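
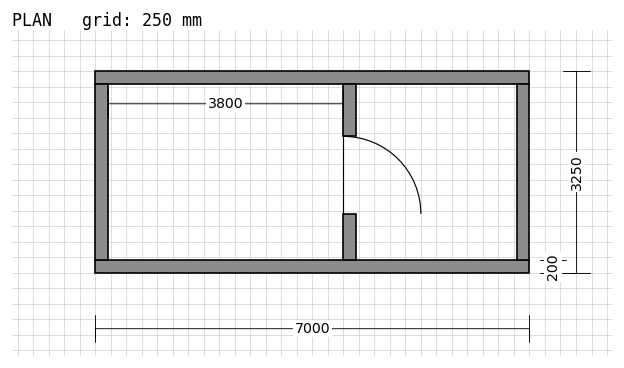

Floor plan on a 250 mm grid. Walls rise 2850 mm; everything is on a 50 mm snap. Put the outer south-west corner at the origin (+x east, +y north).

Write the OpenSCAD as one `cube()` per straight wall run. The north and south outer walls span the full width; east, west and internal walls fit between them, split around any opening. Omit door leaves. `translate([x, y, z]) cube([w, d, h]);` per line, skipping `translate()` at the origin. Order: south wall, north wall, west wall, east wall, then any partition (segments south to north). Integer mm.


cube([7000, 200, 2850]);
translate([0, 3050, 0]) cube([7000, 200, 2850]);
translate([0, 200, 0]) cube([200, 2850, 2850]);
translate([6800, 200, 0]) cube([200, 2850, 2850]);
translate([4000, 200, 0]) cube([200, 750, 2850]);
translate([4000, 2200, 0]) cube([200, 850, 2850]);


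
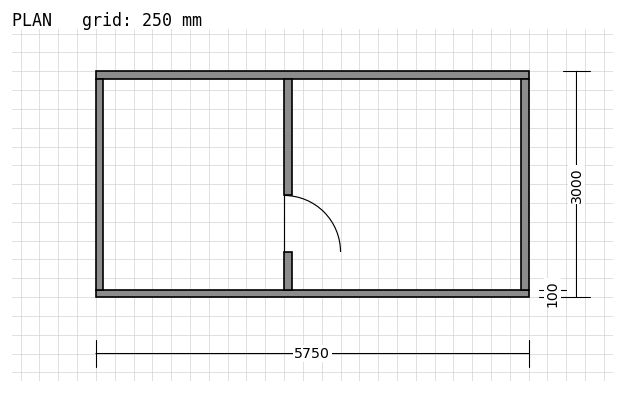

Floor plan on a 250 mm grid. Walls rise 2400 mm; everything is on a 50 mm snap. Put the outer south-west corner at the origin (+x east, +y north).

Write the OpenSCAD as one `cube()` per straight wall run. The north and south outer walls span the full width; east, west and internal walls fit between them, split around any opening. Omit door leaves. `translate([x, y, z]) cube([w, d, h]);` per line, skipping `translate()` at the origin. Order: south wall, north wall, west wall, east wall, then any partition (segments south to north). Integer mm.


cube([5750, 100, 2400]);
translate([0, 2900, 0]) cube([5750, 100, 2400]);
translate([0, 100, 0]) cube([100, 2800, 2400]);
translate([5650, 100, 0]) cube([100, 2800, 2400]);
translate([2500, 100, 0]) cube([100, 500, 2400]);
translate([2500, 1350, 0]) cube([100, 1550, 2400]);


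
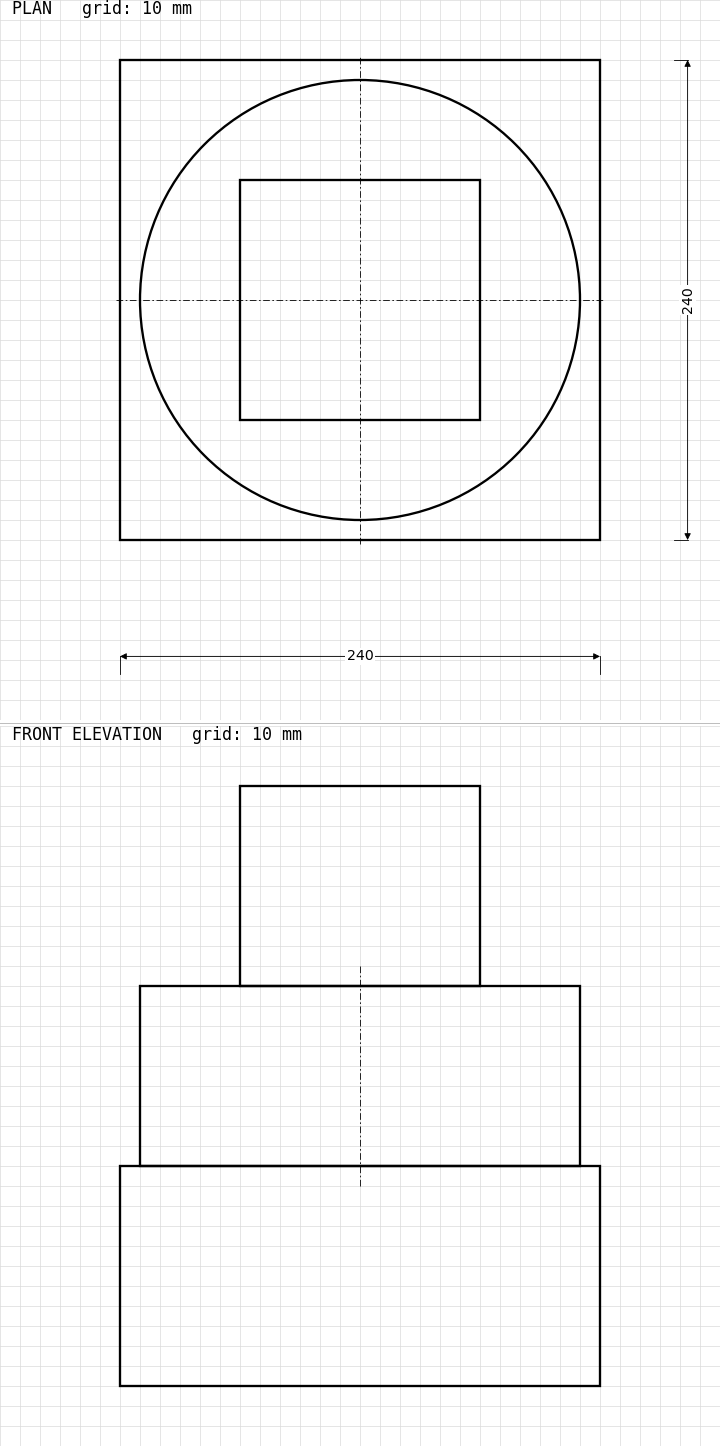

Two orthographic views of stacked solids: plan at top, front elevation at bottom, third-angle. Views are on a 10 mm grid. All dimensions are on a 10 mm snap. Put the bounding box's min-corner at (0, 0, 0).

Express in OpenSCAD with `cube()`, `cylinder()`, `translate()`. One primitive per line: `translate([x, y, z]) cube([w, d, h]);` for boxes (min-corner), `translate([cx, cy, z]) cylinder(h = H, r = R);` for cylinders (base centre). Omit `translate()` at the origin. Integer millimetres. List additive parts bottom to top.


cube([240, 240, 110]);
translate([120, 120, 110]) cylinder(h = 90, r = 110);
translate([60, 60, 200]) cube([120, 120, 100]);


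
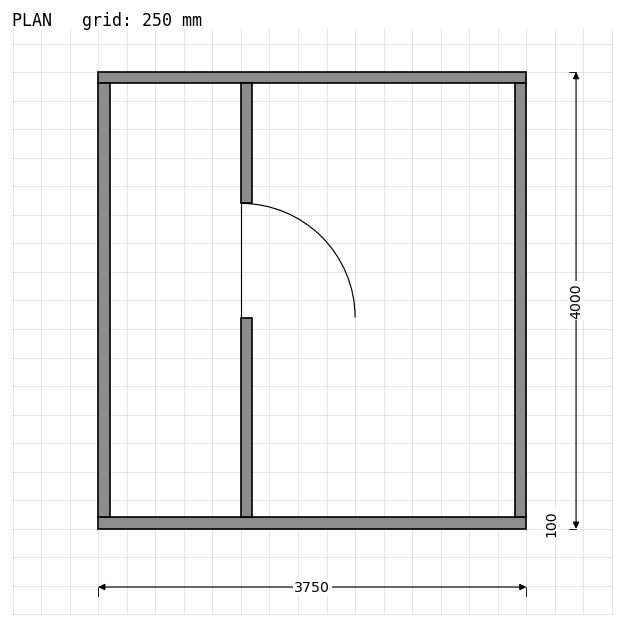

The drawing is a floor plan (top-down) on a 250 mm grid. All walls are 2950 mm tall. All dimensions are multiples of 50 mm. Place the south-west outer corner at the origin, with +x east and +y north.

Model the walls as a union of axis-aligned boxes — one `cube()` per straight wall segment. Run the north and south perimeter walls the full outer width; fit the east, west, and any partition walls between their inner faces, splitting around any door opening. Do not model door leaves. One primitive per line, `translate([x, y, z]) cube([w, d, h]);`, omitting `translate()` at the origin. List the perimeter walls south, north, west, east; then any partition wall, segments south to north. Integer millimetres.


cube([3750, 100, 2950]);
translate([0, 3900, 0]) cube([3750, 100, 2950]);
translate([0, 100, 0]) cube([100, 3800, 2950]);
translate([3650, 100, 0]) cube([100, 3800, 2950]);
translate([1250, 100, 0]) cube([100, 1750, 2950]);
translate([1250, 2850, 0]) cube([100, 1050, 2950]);


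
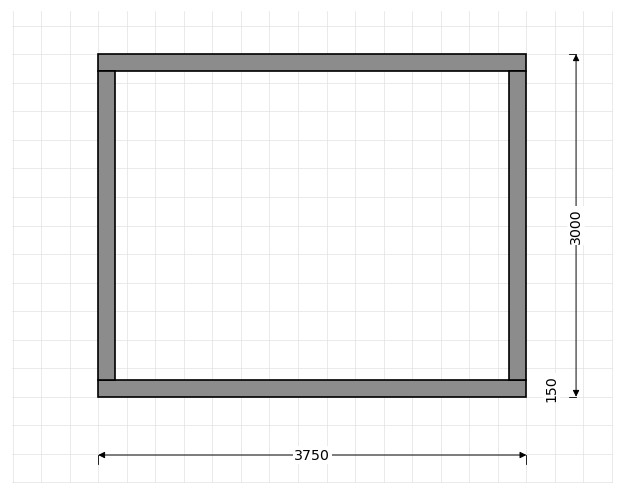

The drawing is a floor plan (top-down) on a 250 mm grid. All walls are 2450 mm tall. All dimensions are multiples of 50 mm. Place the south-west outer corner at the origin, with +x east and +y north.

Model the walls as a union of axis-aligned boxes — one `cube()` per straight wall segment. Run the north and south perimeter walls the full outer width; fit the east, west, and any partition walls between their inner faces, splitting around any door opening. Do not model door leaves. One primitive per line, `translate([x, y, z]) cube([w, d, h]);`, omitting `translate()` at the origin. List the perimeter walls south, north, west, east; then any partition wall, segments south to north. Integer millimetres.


cube([3750, 150, 2450]);
translate([0, 2850, 0]) cube([3750, 150, 2450]);
translate([0, 150, 0]) cube([150, 2700, 2450]);
translate([3600, 150, 0]) cube([150, 2700, 2450]);


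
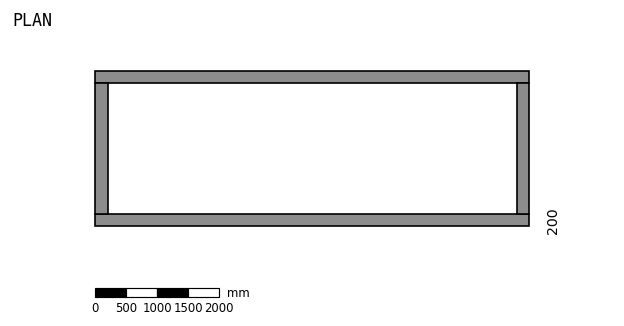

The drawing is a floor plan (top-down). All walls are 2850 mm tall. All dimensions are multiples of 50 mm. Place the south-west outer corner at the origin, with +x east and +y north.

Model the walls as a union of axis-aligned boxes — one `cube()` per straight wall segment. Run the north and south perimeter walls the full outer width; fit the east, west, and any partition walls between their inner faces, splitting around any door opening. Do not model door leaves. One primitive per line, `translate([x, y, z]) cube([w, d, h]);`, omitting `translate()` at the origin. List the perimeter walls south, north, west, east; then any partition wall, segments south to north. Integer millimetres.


cube([7000, 200, 2850]);
translate([0, 2300, 0]) cube([7000, 200, 2850]);
translate([0, 200, 0]) cube([200, 2100, 2850]);
translate([6800, 200, 0]) cube([200, 2100, 2850]);


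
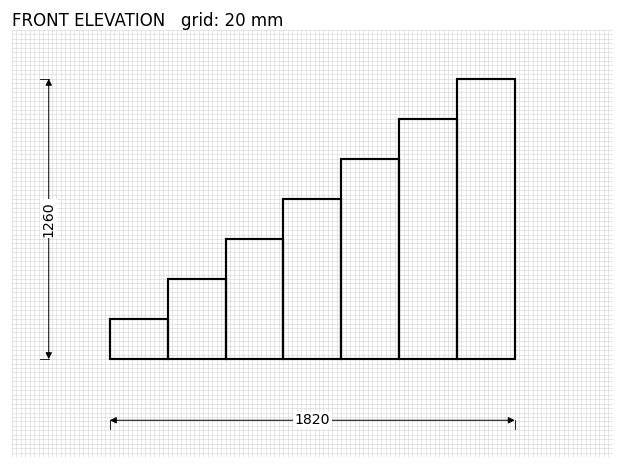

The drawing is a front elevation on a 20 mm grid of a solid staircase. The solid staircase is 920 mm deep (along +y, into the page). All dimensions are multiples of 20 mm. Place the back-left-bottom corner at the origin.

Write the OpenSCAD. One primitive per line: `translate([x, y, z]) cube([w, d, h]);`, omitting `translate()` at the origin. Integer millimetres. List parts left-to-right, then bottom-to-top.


cube([260, 920, 180]);
translate([260, 0, 0]) cube([260, 920, 360]);
translate([520, 0, 0]) cube([260, 920, 540]);
translate([780, 0, 0]) cube([260, 920, 720]);
translate([1040, 0, 0]) cube([260, 920, 900]);
translate([1300, 0, 0]) cube([260, 920, 1080]);
translate([1560, 0, 0]) cube([260, 920, 1260]);


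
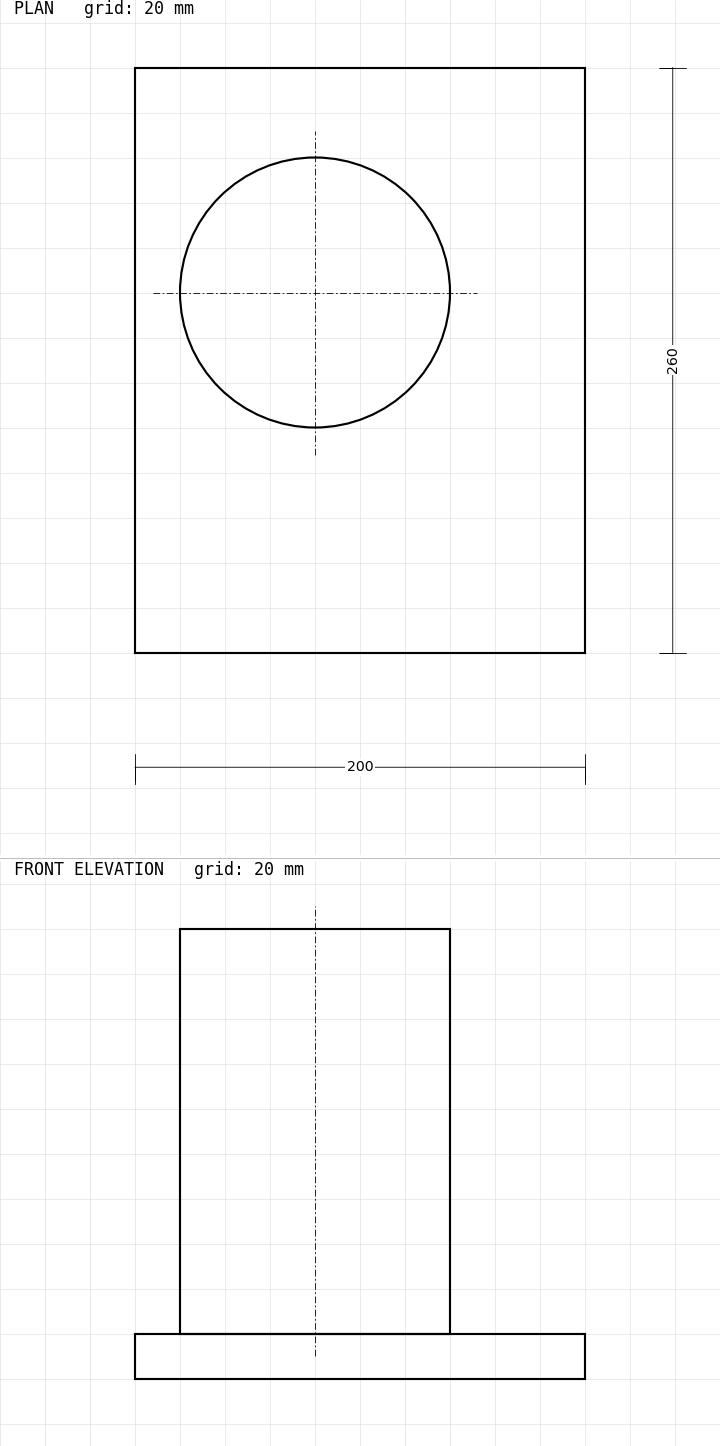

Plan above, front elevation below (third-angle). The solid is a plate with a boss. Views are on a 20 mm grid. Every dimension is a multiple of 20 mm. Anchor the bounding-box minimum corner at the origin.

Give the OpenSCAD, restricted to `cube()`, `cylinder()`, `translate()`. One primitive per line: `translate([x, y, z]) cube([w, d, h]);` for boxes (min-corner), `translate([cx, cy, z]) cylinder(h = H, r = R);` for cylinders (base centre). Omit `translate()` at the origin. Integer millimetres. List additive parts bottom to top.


cube([200, 260, 20]);
translate([80, 160, 20]) cylinder(h = 180, r = 60);


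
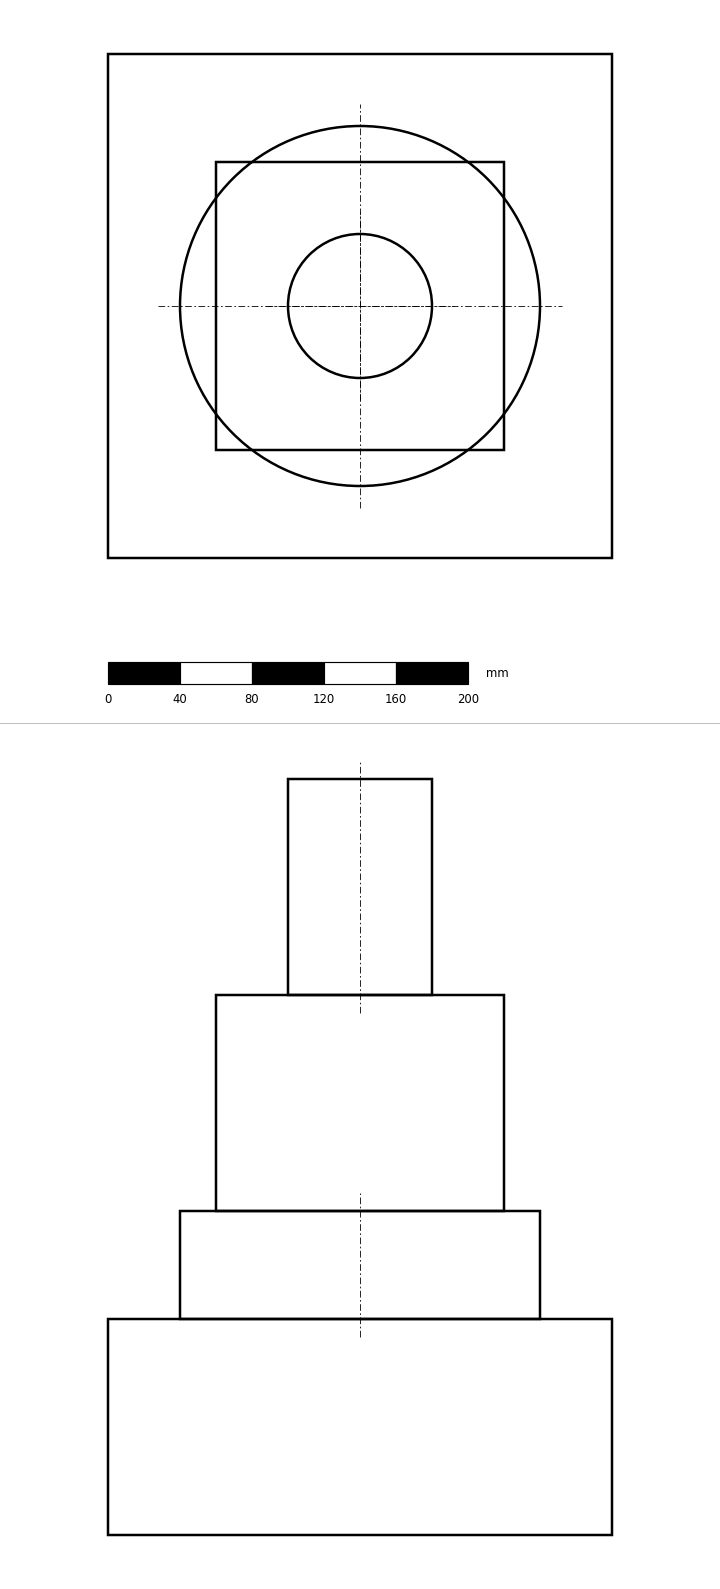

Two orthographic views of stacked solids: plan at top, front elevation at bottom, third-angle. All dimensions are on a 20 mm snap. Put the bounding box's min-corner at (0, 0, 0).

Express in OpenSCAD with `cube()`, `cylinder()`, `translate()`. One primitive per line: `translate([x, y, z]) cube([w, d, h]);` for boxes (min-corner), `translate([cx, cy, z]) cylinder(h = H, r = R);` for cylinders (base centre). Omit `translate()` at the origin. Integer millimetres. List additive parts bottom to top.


cube([280, 280, 120]);
translate([140, 140, 120]) cylinder(h = 60, r = 100);
translate([60, 60, 180]) cube([160, 160, 120]);
translate([140, 140, 300]) cylinder(h = 120, r = 40);


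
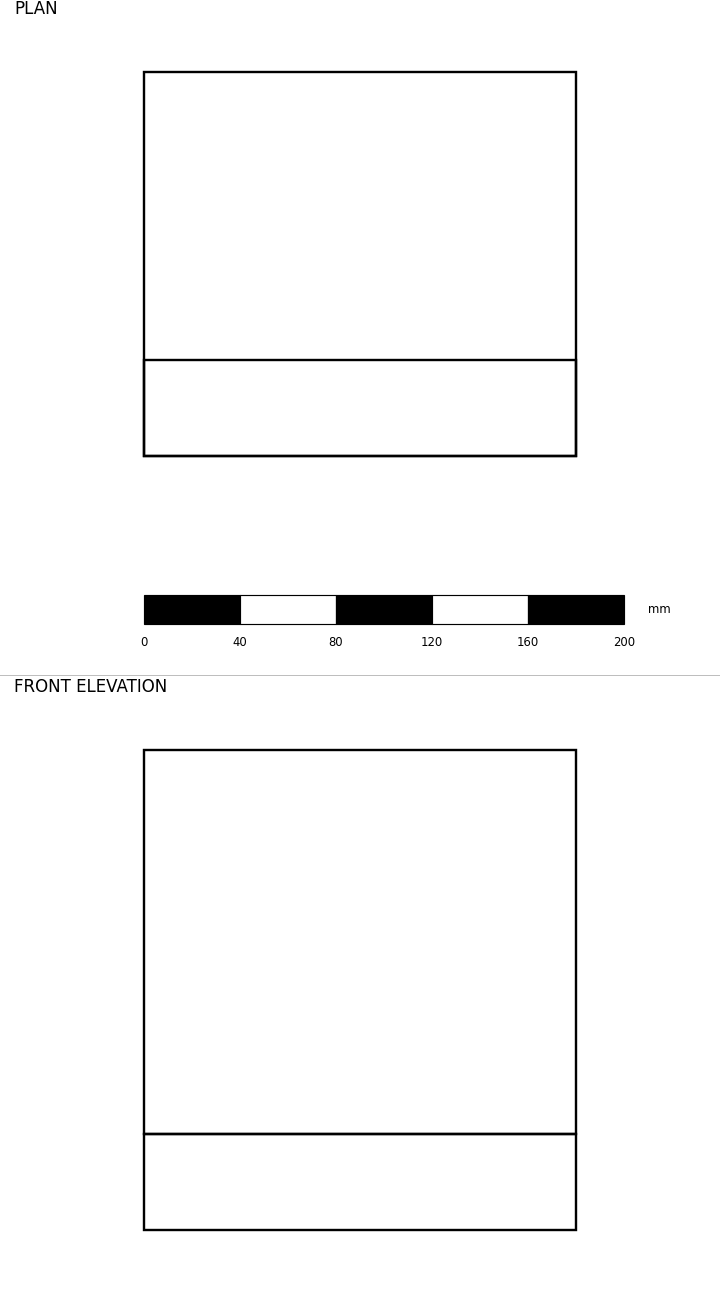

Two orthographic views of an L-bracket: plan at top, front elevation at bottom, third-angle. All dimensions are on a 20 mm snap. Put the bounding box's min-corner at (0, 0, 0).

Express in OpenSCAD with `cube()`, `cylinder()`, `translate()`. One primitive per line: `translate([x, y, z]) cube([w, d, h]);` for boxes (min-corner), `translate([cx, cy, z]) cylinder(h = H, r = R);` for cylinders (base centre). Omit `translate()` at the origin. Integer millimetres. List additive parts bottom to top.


cube([180, 160, 40]);
translate([0, 0, 40]) cube([180, 40, 160]);


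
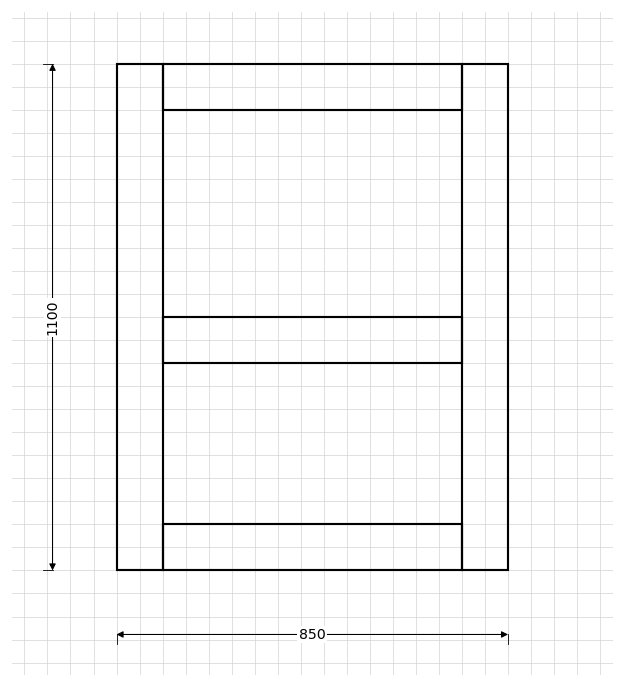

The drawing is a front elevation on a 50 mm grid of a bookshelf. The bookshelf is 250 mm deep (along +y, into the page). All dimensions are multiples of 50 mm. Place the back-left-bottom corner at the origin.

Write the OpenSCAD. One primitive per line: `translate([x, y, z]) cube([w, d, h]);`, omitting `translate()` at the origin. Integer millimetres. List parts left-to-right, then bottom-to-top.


cube([100, 250, 1100]);
translate([100, 0, 0]) cube([650, 250, 100]);
translate([100, 0, 450]) cube([650, 250, 100]);
translate([100, 0, 1000]) cube([650, 250, 100]);
translate([750, 0, 0]) cube([100, 250, 1100]);


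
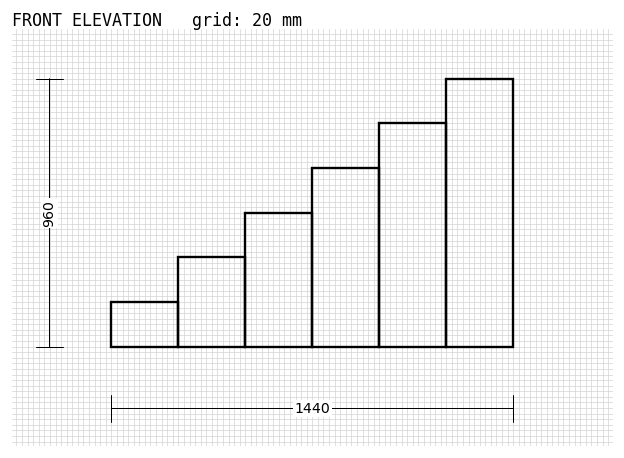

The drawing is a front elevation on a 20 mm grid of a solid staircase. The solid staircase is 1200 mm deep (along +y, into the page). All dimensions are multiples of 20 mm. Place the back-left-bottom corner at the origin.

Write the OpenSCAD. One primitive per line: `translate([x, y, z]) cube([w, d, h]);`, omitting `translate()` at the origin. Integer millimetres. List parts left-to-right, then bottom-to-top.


cube([240, 1200, 160]);
translate([240, 0, 0]) cube([240, 1200, 320]);
translate([480, 0, 0]) cube([240, 1200, 480]);
translate([720, 0, 0]) cube([240, 1200, 640]);
translate([960, 0, 0]) cube([240, 1200, 800]);
translate([1200, 0, 0]) cube([240, 1200, 960]);


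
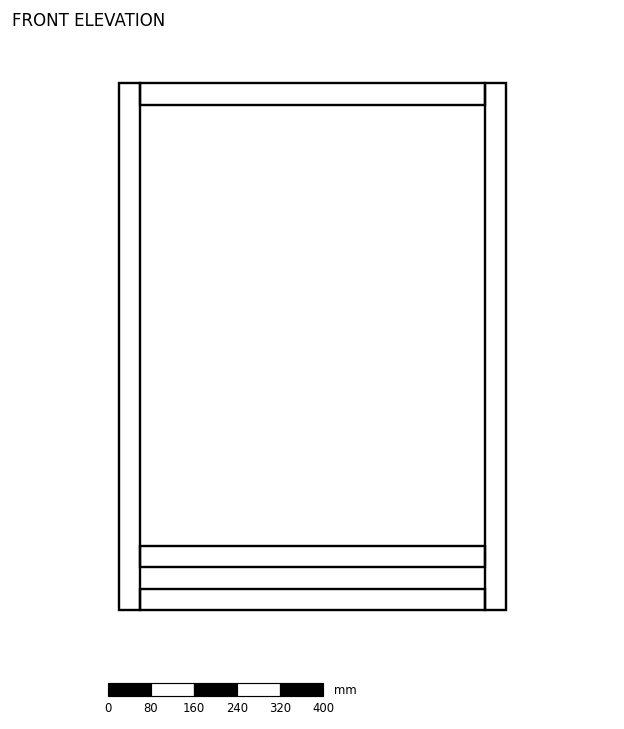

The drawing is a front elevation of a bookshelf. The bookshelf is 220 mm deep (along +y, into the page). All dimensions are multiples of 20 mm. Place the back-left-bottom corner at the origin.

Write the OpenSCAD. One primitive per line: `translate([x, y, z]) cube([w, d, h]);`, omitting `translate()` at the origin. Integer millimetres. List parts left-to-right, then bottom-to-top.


cube([40, 220, 980]);
translate([40, 0, 0]) cube([640, 220, 40]);
translate([40, 0, 80]) cube([640, 220, 40]);
translate([40, 0, 940]) cube([640, 220, 40]);
translate([680, 0, 0]) cube([40, 220, 980]);


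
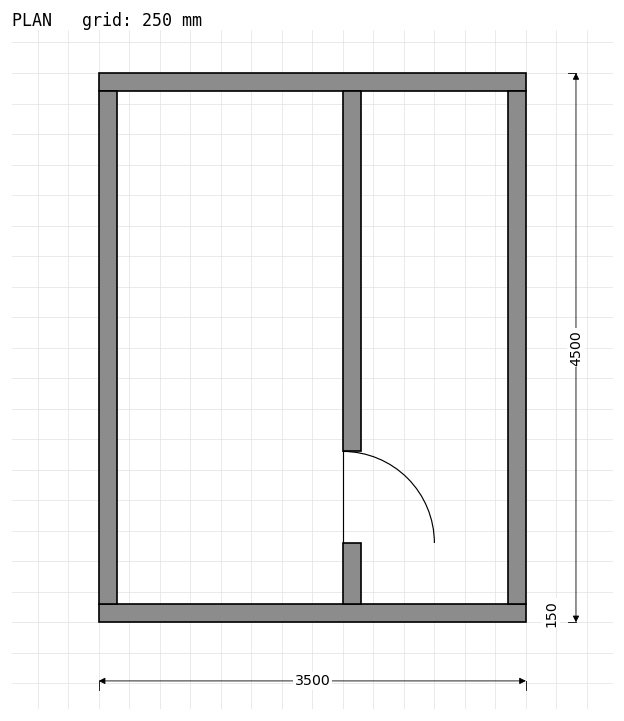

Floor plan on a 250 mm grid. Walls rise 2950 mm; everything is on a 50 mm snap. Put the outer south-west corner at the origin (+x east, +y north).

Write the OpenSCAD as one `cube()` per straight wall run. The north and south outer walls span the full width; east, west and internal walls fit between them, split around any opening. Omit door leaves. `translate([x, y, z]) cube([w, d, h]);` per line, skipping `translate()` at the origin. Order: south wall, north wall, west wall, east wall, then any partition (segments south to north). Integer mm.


cube([3500, 150, 2950]);
translate([0, 4350, 0]) cube([3500, 150, 2950]);
translate([0, 150, 0]) cube([150, 4200, 2950]);
translate([3350, 150, 0]) cube([150, 4200, 2950]);
translate([2000, 150, 0]) cube([150, 500, 2950]);
translate([2000, 1400, 0]) cube([150, 2950, 2950]);


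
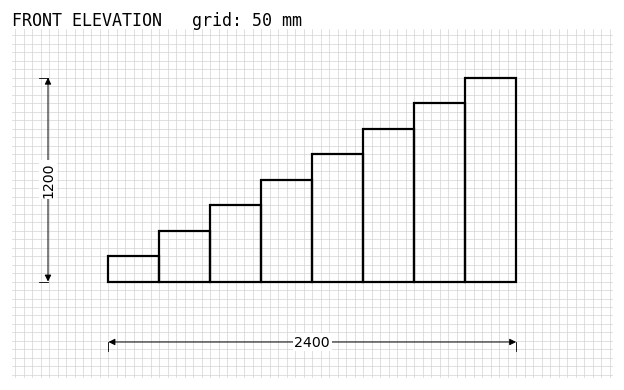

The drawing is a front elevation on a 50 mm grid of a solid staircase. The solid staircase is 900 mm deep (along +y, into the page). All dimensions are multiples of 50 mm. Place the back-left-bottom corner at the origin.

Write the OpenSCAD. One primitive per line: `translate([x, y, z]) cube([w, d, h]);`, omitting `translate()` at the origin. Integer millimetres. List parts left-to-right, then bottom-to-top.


cube([300, 900, 150]);
translate([300, 0, 0]) cube([300, 900, 300]);
translate([600, 0, 0]) cube([300, 900, 450]);
translate([900, 0, 0]) cube([300, 900, 600]);
translate([1200, 0, 0]) cube([300, 900, 750]);
translate([1500, 0, 0]) cube([300, 900, 900]);
translate([1800, 0, 0]) cube([300, 900, 1050]);
translate([2100, 0, 0]) cube([300, 900, 1200]);


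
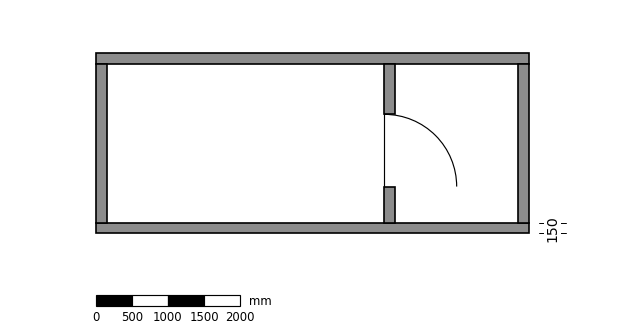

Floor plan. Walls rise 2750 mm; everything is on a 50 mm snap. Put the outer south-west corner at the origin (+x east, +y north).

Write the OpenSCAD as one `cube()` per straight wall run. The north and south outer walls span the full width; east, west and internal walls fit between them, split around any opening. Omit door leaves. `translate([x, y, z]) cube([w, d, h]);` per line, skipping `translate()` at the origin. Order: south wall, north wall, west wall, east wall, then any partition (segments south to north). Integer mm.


cube([6000, 150, 2750]);
translate([0, 2350, 0]) cube([6000, 150, 2750]);
translate([0, 150, 0]) cube([150, 2200, 2750]);
translate([5850, 150, 0]) cube([150, 2200, 2750]);
translate([4000, 150, 0]) cube([150, 500, 2750]);
translate([4000, 1650, 0]) cube([150, 700, 2750]);


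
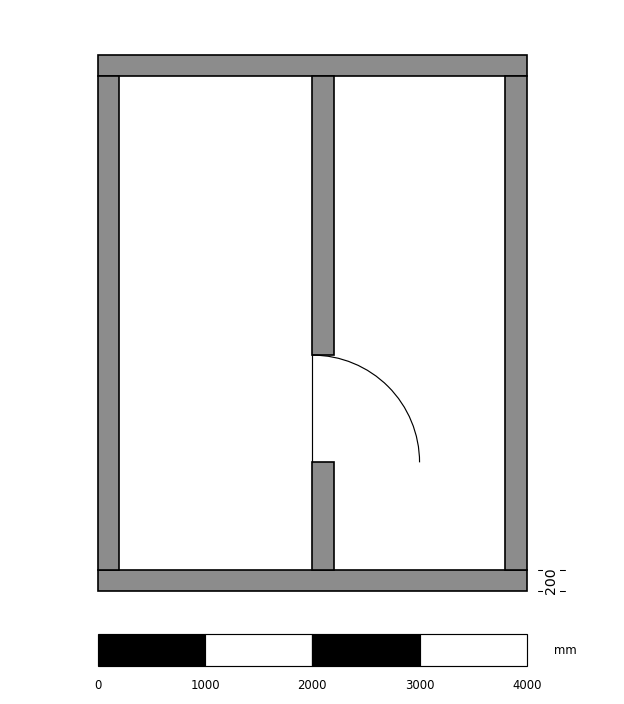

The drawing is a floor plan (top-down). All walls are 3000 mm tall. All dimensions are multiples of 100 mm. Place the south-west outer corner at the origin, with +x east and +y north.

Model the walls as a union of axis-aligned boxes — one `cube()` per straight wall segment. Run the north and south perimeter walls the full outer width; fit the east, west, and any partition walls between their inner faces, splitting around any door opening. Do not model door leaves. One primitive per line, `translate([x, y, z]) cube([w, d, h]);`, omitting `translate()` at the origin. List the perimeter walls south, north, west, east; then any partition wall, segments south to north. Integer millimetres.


cube([4000, 200, 3000]);
translate([0, 4800, 0]) cube([4000, 200, 3000]);
translate([0, 200, 0]) cube([200, 4600, 3000]);
translate([3800, 200, 0]) cube([200, 4600, 3000]);
translate([2000, 200, 0]) cube([200, 1000, 3000]);
translate([2000, 2200, 0]) cube([200, 2600, 3000]);


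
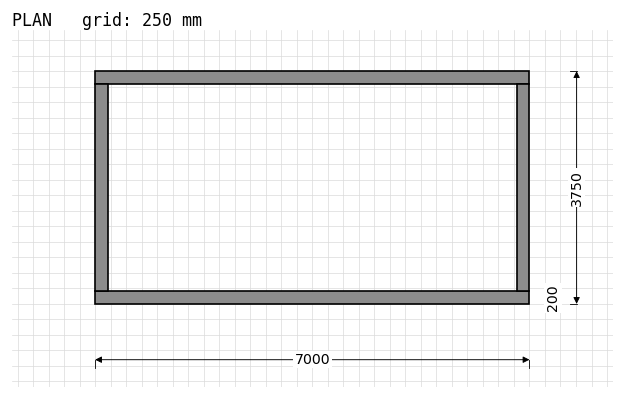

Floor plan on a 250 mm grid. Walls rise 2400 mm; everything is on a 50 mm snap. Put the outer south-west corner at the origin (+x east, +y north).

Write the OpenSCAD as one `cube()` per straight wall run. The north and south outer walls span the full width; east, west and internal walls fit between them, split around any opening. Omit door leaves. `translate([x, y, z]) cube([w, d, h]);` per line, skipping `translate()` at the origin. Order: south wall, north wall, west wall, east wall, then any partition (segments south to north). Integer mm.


cube([7000, 200, 2400]);
translate([0, 3550, 0]) cube([7000, 200, 2400]);
translate([0, 200, 0]) cube([200, 3350, 2400]);
translate([6800, 200, 0]) cube([200, 3350, 2400]);


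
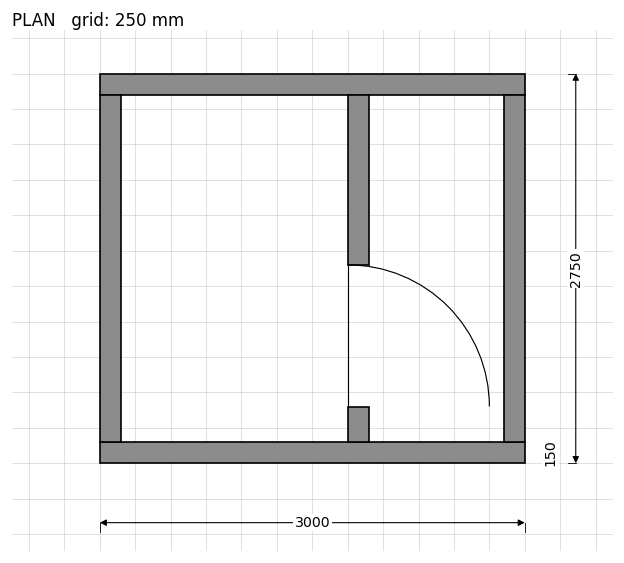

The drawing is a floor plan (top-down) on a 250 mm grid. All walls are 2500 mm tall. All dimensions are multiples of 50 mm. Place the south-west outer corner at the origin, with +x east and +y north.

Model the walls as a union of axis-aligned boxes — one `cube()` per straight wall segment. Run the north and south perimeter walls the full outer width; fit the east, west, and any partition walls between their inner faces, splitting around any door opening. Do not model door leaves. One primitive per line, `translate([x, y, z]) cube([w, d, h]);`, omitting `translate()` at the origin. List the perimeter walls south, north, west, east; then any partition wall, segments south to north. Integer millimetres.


cube([3000, 150, 2500]);
translate([0, 2600, 0]) cube([3000, 150, 2500]);
translate([0, 150, 0]) cube([150, 2450, 2500]);
translate([2850, 150, 0]) cube([150, 2450, 2500]);
translate([1750, 150, 0]) cube([150, 250, 2500]);
translate([1750, 1400, 0]) cube([150, 1200, 2500]);


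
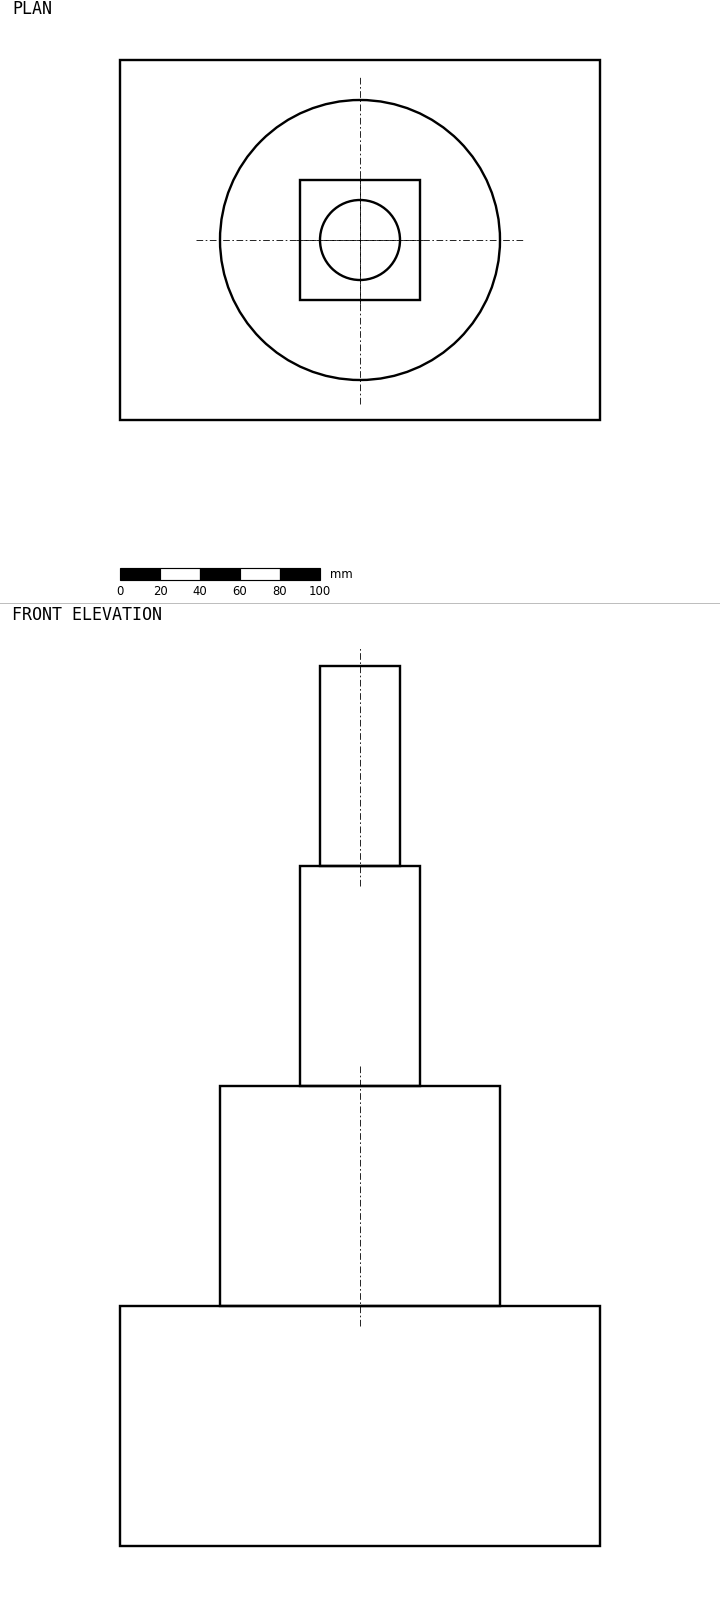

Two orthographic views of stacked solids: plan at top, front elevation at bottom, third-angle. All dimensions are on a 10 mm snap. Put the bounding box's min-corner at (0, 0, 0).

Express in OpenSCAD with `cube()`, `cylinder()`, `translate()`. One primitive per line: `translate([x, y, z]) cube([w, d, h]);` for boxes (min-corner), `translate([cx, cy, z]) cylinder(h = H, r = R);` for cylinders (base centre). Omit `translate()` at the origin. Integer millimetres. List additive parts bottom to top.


cube([240, 180, 120]);
translate([120, 90, 120]) cylinder(h = 110, r = 70);
translate([90, 60, 230]) cube([60, 60, 110]);
translate([120, 90, 340]) cylinder(h = 100, r = 20);


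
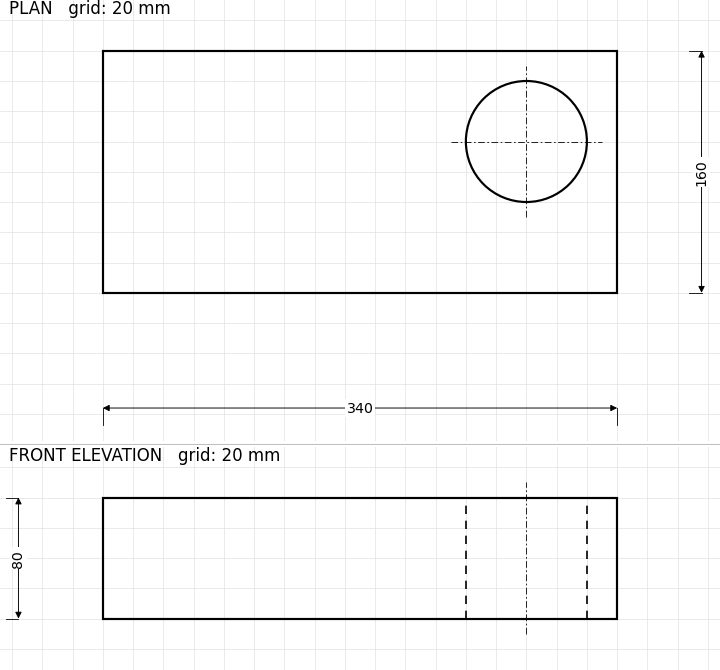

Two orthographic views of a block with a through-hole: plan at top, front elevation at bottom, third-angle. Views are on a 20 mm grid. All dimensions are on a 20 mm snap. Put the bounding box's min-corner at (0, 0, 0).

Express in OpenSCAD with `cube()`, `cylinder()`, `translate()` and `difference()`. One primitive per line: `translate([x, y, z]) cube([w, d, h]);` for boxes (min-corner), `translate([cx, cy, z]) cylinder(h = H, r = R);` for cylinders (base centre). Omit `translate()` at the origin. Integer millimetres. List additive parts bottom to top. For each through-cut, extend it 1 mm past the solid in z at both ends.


difference() {
  cube([340, 160, 80]);
  translate([280, 100, -1]) cylinder(h = 82, r = 40);
}


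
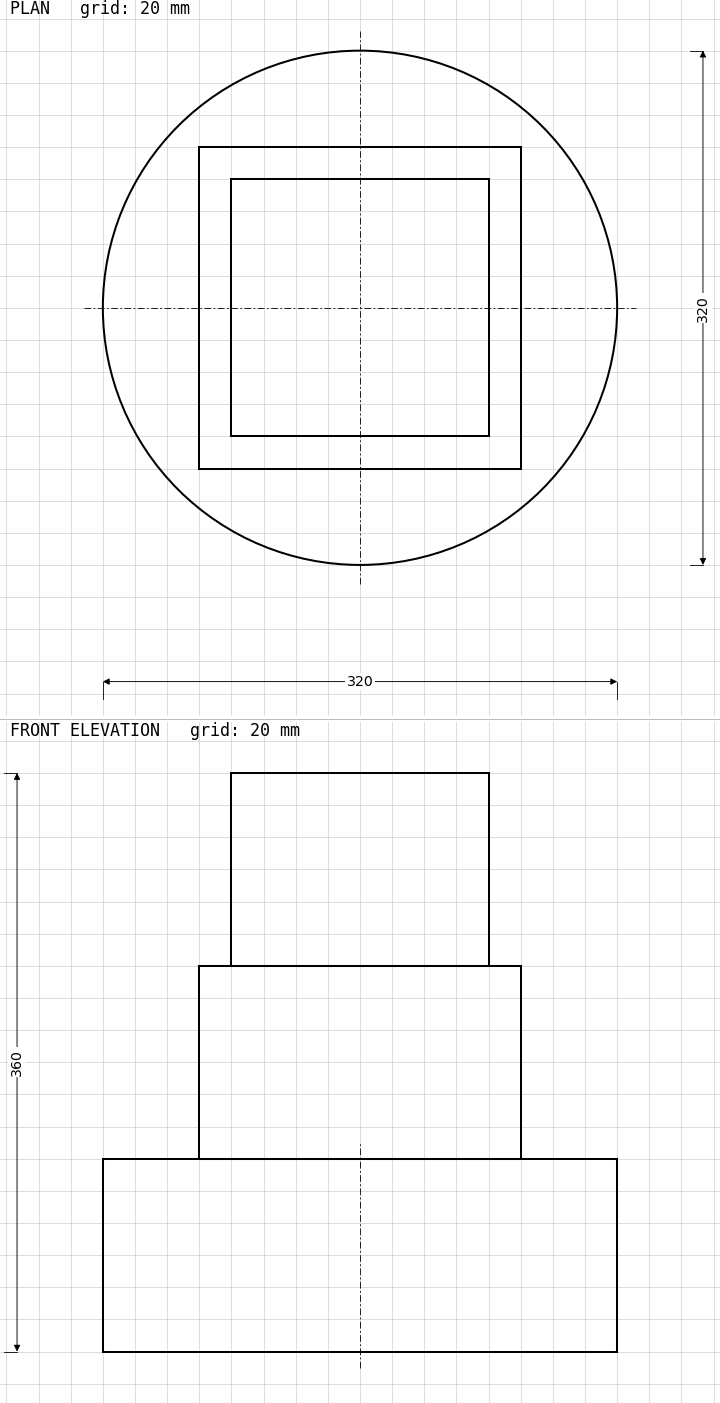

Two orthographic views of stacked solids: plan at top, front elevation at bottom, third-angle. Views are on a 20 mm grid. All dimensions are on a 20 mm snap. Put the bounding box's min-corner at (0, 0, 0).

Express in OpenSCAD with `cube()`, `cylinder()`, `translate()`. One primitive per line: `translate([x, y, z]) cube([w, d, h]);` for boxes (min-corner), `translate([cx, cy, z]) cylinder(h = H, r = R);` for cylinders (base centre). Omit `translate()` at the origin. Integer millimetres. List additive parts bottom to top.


translate([160, 160, 0]) cylinder(h = 120, r = 160);
translate([60, 60, 120]) cube([200, 200, 120]);
translate([80, 80, 240]) cube([160, 160, 120]);


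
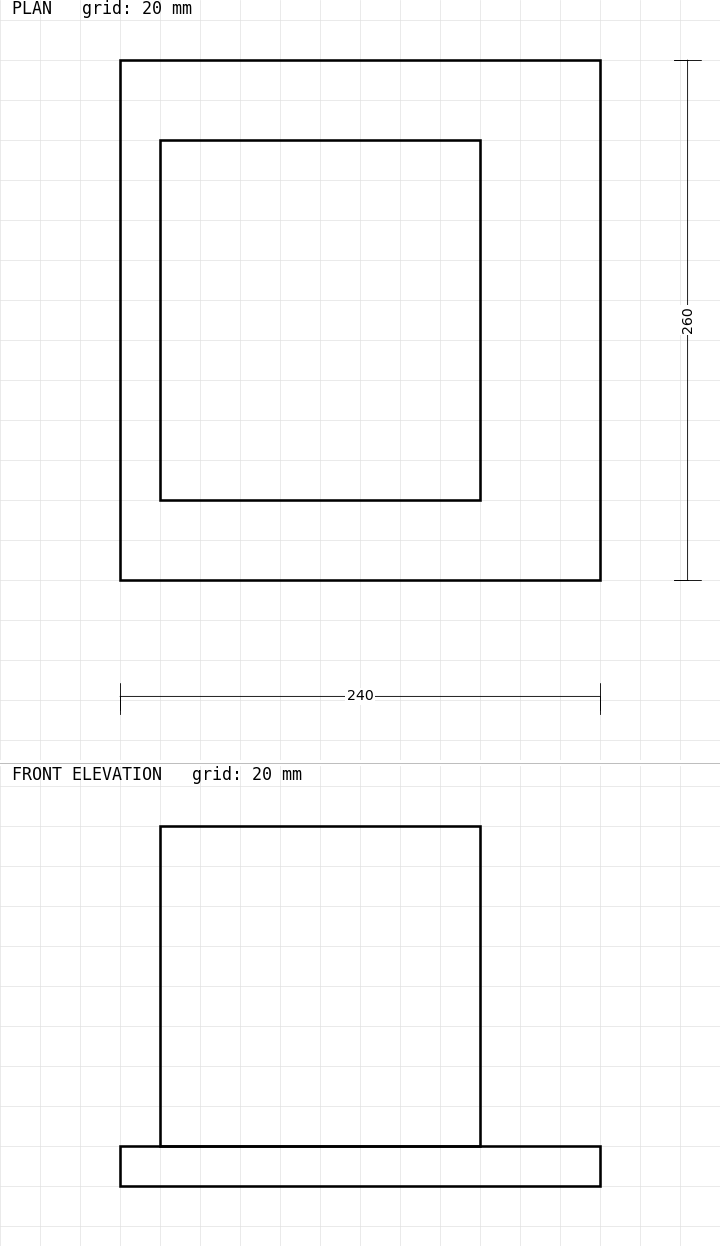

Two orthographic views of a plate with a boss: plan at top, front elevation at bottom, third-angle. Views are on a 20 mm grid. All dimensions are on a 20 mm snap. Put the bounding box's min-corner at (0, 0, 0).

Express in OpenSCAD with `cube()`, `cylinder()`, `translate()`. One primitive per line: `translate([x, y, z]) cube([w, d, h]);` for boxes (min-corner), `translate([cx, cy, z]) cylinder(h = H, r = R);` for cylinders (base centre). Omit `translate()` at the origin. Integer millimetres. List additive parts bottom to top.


cube([240, 260, 20]);
translate([20, 40, 20]) cube([160, 180, 160]);


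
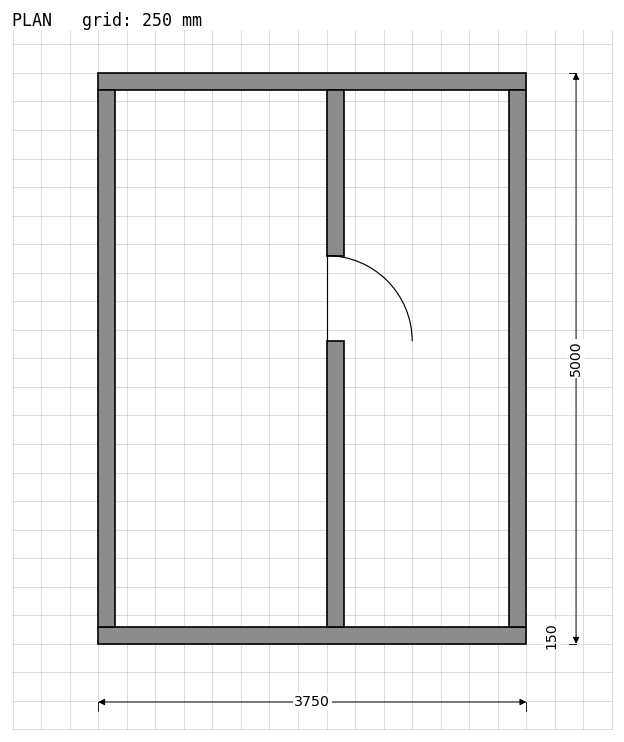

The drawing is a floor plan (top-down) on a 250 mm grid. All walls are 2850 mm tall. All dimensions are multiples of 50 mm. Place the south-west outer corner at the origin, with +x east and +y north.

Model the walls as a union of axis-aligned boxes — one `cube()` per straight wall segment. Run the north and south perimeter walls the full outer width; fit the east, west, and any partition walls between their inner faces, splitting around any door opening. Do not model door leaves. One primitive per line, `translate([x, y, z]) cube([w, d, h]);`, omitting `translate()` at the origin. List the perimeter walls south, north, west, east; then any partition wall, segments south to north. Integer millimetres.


cube([3750, 150, 2850]);
translate([0, 4850, 0]) cube([3750, 150, 2850]);
translate([0, 150, 0]) cube([150, 4700, 2850]);
translate([3600, 150, 0]) cube([150, 4700, 2850]);
translate([2000, 150, 0]) cube([150, 2500, 2850]);
translate([2000, 3400, 0]) cube([150, 1450, 2850]);


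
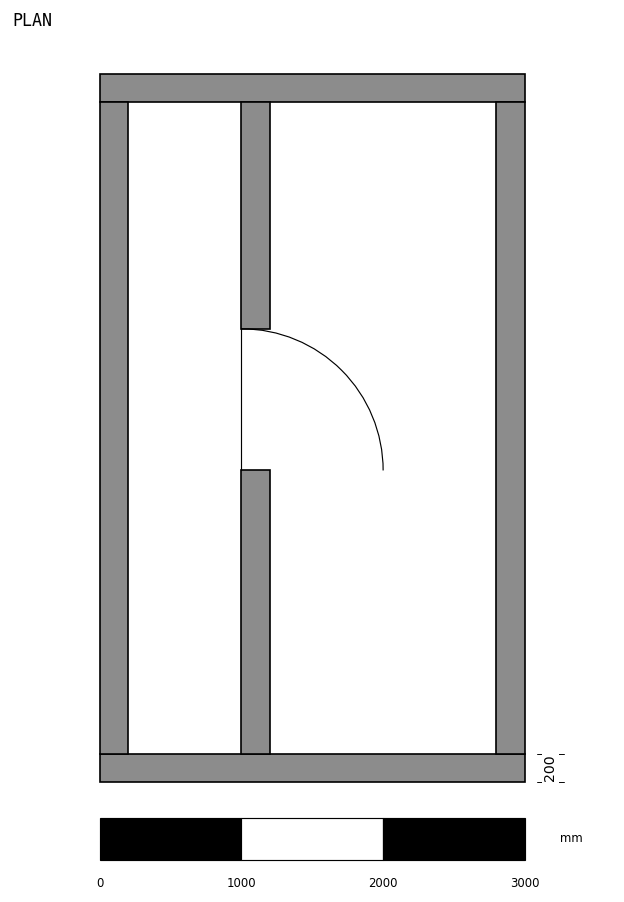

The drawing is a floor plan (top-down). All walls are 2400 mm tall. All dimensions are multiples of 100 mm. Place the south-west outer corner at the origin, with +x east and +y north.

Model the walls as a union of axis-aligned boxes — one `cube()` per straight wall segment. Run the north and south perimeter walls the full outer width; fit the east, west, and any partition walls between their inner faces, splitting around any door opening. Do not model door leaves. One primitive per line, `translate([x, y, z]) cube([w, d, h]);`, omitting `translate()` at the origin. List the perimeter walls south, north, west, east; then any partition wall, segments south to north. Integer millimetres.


cube([3000, 200, 2400]);
translate([0, 4800, 0]) cube([3000, 200, 2400]);
translate([0, 200, 0]) cube([200, 4600, 2400]);
translate([2800, 200, 0]) cube([200, 4600, 2400]);
translate([1000, 200, 0]) cube([200, 2000, 2400]);
translate([1000, 3200, 0]) cube([200, 1600, 2400]);


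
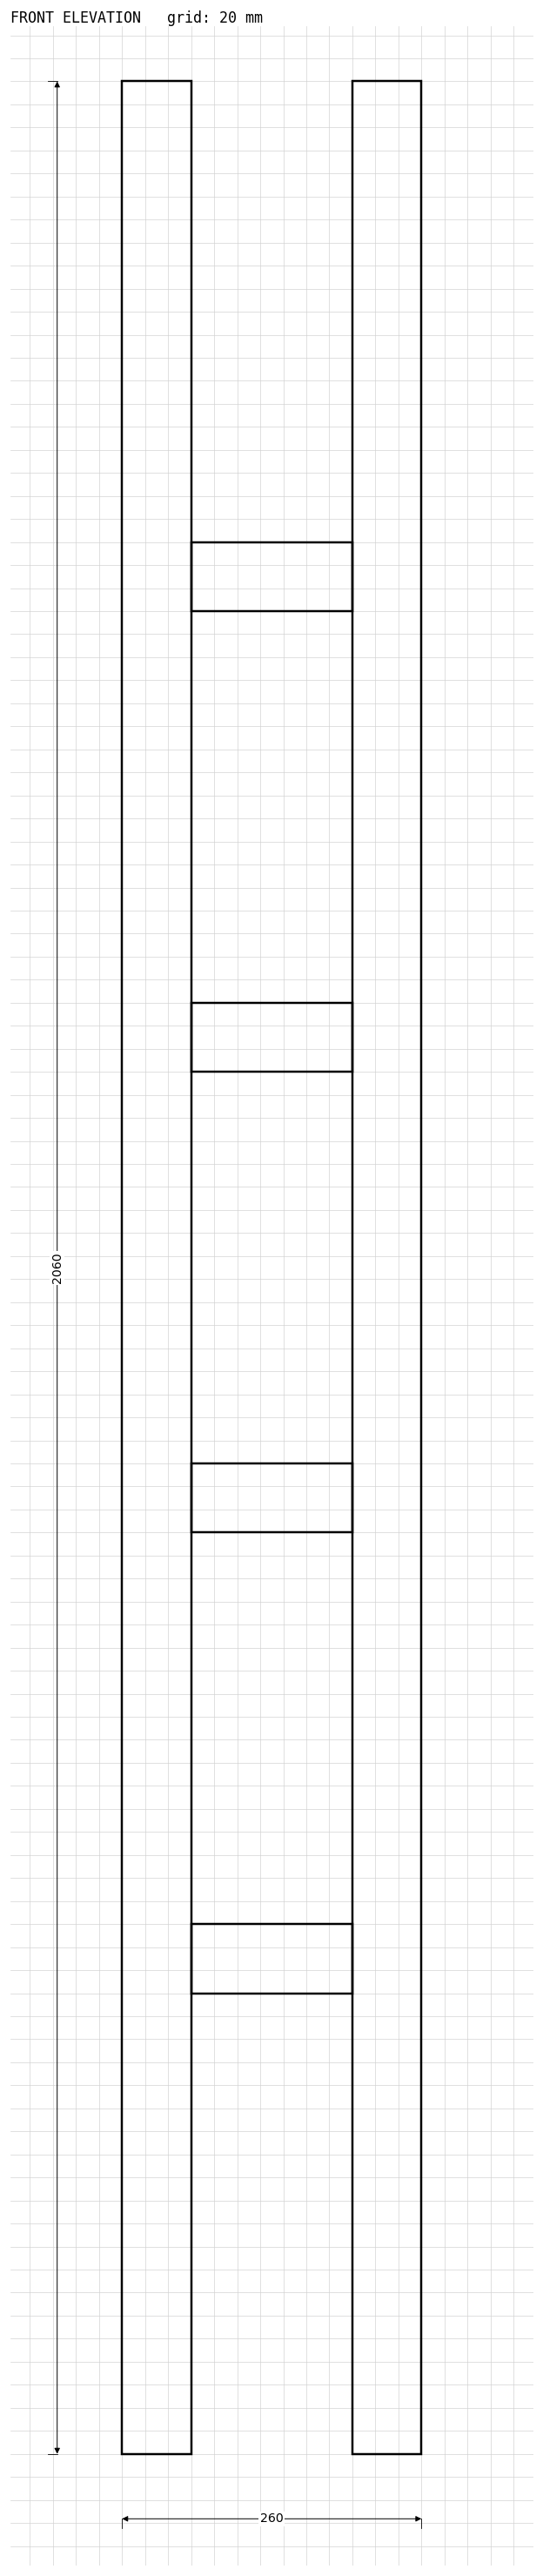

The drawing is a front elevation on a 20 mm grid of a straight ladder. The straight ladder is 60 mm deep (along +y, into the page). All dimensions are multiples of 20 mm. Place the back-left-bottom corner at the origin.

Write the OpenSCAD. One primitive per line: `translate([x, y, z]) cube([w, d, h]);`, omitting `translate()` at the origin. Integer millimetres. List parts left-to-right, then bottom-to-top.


cube([60, 60, 2060]);
translate([60, 0, 400]) cube([140, 60, 60]);
translate([60, 0, 800]) cube([140, 60, 60]);
translate([60, 0, 1200]) cube([140, 60, 60]);
translate([60, 0, 1600]) cube([140, 60, 60]);
translate([200, 0, 0]) cube([60, 60, 2060]);


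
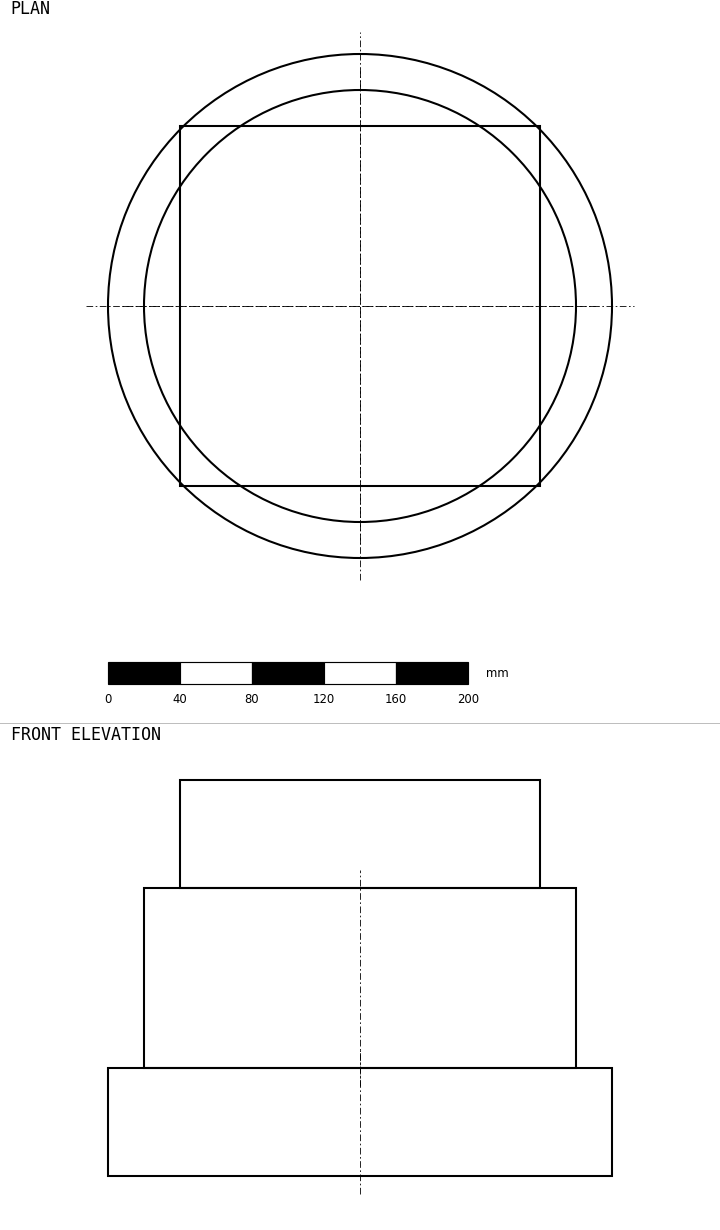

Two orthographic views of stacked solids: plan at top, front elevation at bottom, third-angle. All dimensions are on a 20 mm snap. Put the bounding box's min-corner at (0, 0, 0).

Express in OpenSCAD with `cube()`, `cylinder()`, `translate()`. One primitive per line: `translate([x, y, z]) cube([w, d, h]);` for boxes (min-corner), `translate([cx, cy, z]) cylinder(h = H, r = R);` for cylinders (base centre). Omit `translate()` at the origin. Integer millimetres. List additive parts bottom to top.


translate([140, 140, 0]) cylinder(h = 60, r = 140);
translate([140, 140, 60]) cylinder(h = 100, r = 120);
translate([40, 40, 160]) cube([200, 200, 60]);


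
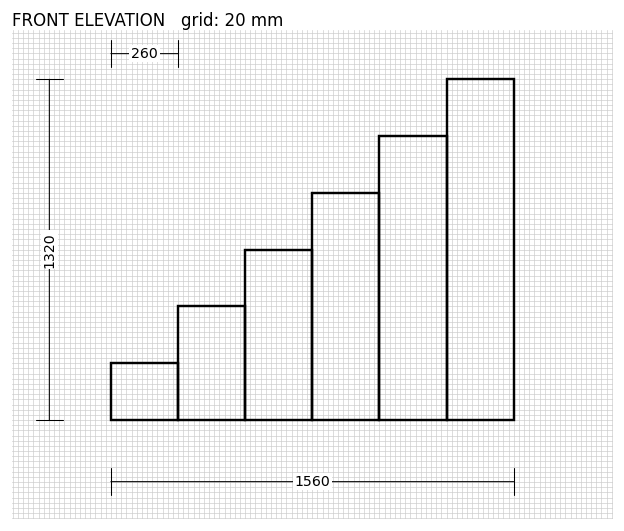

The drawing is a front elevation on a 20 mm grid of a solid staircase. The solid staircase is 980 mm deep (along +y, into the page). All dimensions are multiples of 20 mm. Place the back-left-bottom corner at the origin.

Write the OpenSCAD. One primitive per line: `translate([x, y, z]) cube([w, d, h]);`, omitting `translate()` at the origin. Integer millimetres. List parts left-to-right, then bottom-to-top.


cube([260, 980, 220]);
translate([260, 0, 0]) cube([260, 980, 440]);
translate([520, 0, 0]) cube([260, 980, 660]);
translate([780, 0, 0]) cube([260, 980, 880]);
translate([1040, 0, 0]) cube([260, 980, 1100]);
translate([1300, 0, 0]) cube([260, 980, 1320]);


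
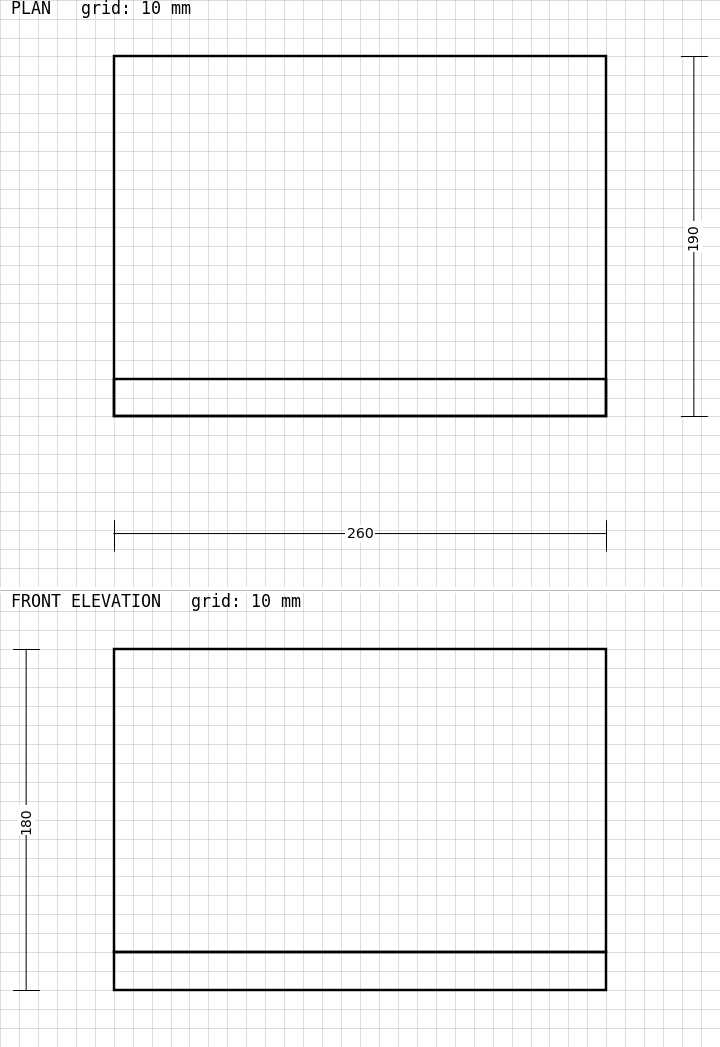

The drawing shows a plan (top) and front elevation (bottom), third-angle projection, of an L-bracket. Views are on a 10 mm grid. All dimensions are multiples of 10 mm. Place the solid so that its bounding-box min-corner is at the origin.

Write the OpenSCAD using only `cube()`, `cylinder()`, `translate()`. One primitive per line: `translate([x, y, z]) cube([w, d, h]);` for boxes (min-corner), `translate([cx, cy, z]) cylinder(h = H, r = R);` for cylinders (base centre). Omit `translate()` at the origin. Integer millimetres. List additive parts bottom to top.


cube([260, 190, 20]);
translate([0, 0, 20]) cube([260, 20, 160]);


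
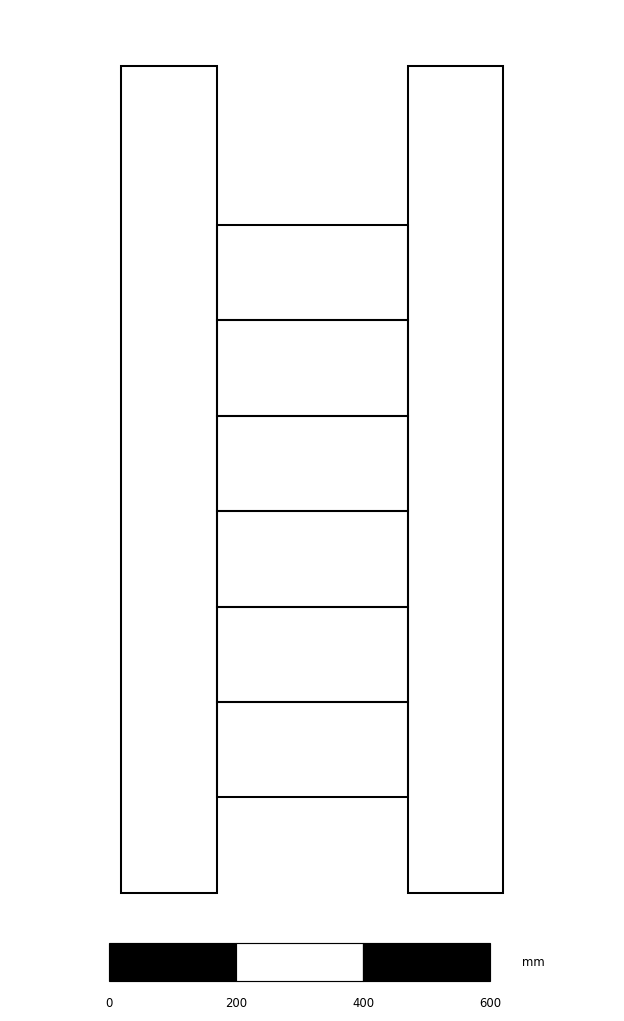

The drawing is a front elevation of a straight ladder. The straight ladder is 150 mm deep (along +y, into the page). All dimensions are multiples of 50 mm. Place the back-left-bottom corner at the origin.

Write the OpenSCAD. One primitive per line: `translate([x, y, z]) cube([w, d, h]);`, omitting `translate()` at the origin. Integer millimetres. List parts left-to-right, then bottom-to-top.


cube([150, 150, 1300]);
translate([150, 0, 150]) cube([300, 150, 150]);
translate([150, 0, 300]) cube([300, 150, 150]);
translate([150, 0, 450]) cube([300, 150, 150]);
translate([150, 0, 600]) cube([300, 150, 150]);
translate([150, 0, 750]) cube([300, 150, 150]);
translate([150, 0, 900]) cube([300, 150, 150]);
translate([450, 0, 0]) cube([150, 150, 1300]);


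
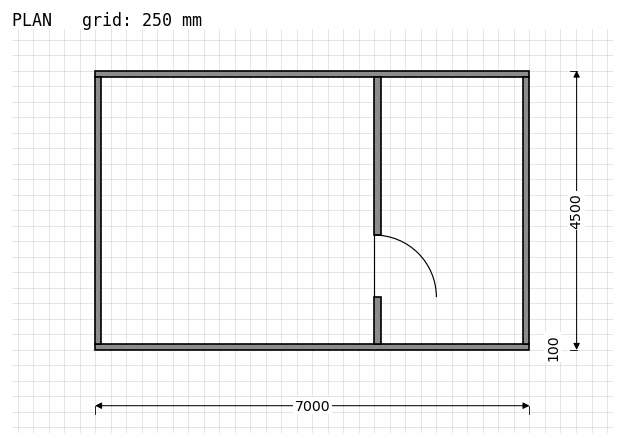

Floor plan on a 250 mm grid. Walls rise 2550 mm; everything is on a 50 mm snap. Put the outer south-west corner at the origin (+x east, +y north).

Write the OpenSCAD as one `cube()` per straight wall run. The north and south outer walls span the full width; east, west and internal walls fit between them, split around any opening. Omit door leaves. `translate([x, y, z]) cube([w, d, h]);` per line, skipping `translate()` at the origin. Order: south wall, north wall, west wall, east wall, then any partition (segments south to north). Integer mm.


cube([7000, 100, 2550]);
translate([0, 4400, 0]) cube([7000, 100, 2550]);
translate([0, 100, 0]) cube([100, 4300, 2550]);
translate([6900, 100, 0]) cube([100, 4300, 2550]);
translate([4500, 100, 0]) cube([100, 750, 2550]);
translate([4500, 1850, 0]) cube([100, 2550, 2550]);


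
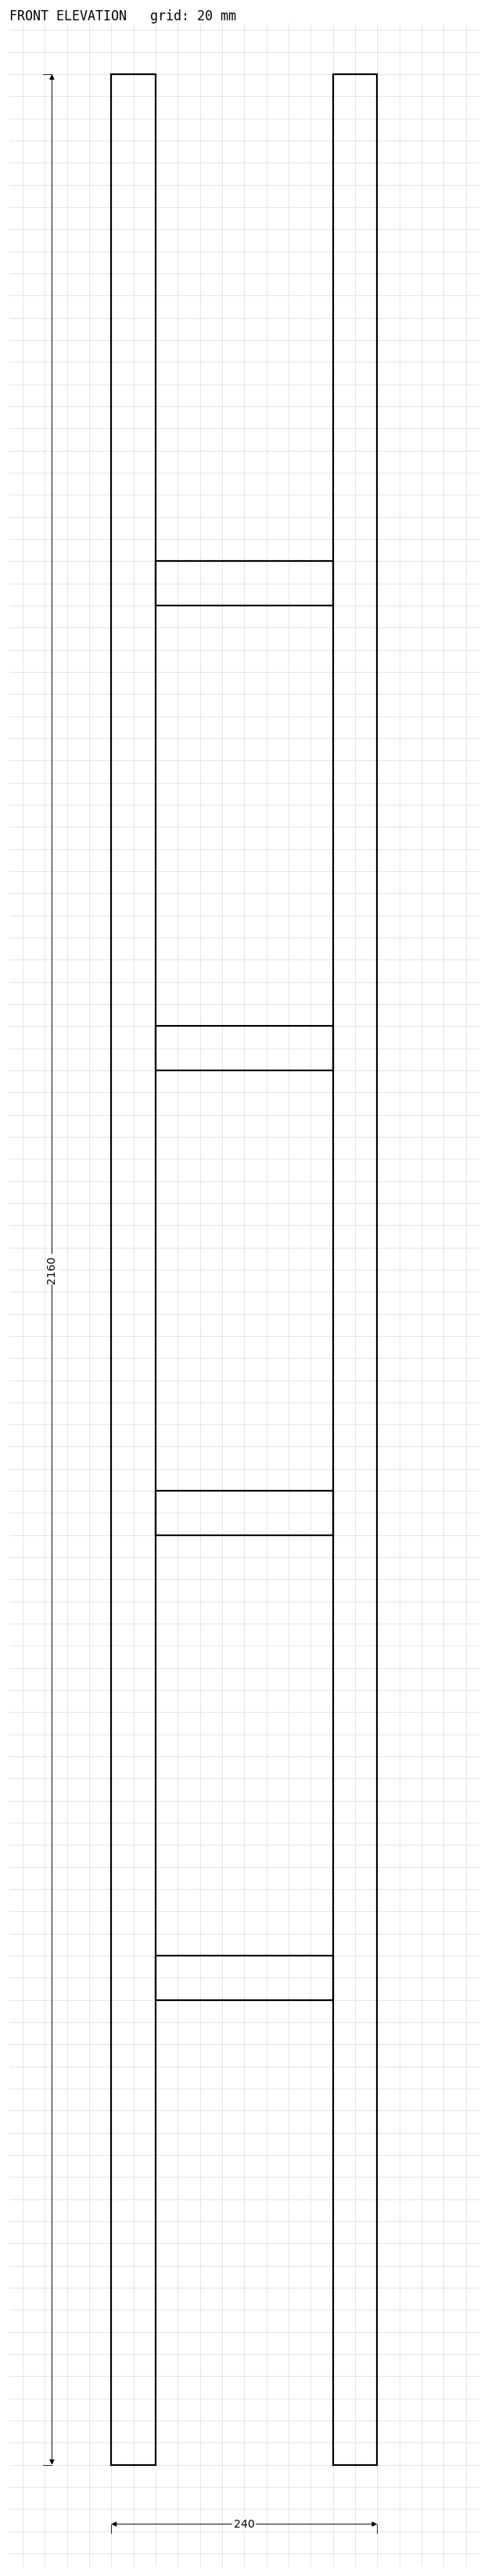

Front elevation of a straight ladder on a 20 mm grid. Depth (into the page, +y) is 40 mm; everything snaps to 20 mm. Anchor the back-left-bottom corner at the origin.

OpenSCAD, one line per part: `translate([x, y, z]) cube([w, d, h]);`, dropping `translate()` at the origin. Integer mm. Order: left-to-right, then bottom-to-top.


cube([40, 40, 2160]);
translate([40, 0, 420]) cube([160, 40, 40]);
translate([40, 0, 840]) cube([160, 40, 40]);
translate([40, 0, 1260]) cube([160, 40, 40]);
translate([40, 0, 1680]) cube([160, 40, 40]);
translate([200, 0, 0]) cube([40, 40, 2160]);


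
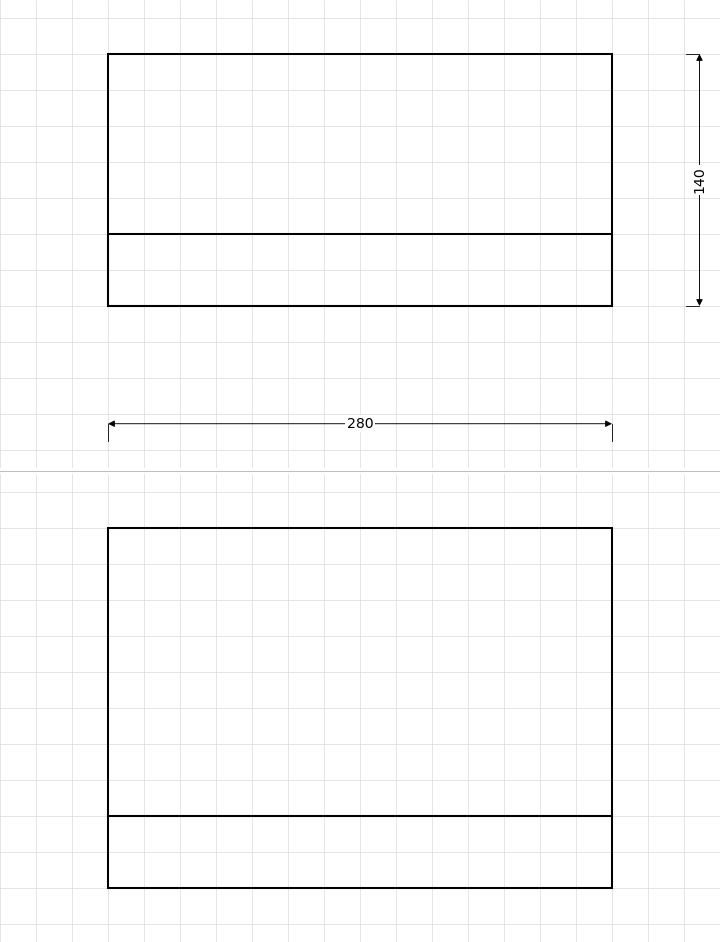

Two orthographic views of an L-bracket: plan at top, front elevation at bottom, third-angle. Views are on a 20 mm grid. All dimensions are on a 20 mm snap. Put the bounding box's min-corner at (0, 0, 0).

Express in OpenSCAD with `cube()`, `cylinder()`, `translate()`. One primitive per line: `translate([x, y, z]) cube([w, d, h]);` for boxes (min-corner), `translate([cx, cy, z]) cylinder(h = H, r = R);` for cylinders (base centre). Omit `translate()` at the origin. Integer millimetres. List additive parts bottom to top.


cube([280, 140, 40]);
translate([0, 0, 40]) cube([280, 40, 160]);


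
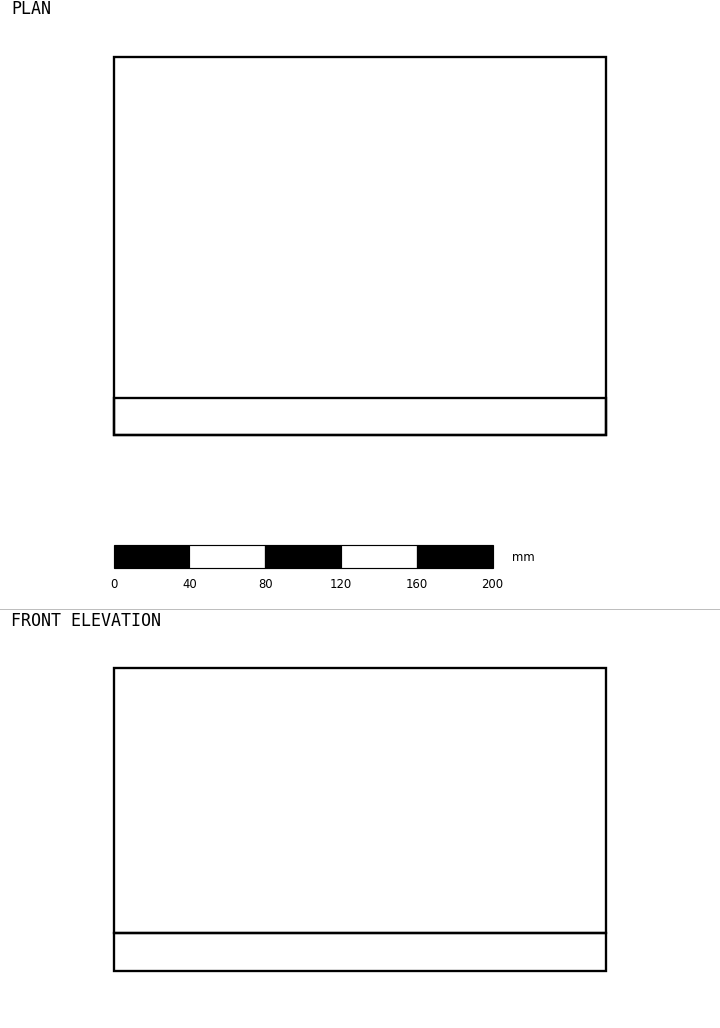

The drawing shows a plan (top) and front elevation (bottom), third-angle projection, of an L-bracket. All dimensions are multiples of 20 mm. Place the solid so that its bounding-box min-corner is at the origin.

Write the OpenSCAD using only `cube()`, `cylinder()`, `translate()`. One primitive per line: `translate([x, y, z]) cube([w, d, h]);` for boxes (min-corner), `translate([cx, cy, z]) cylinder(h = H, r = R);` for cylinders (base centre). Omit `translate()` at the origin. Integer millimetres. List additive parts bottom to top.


cube([260, 200, 20]);
translate([0, 0, 20]) cube([260, 20, 140]);


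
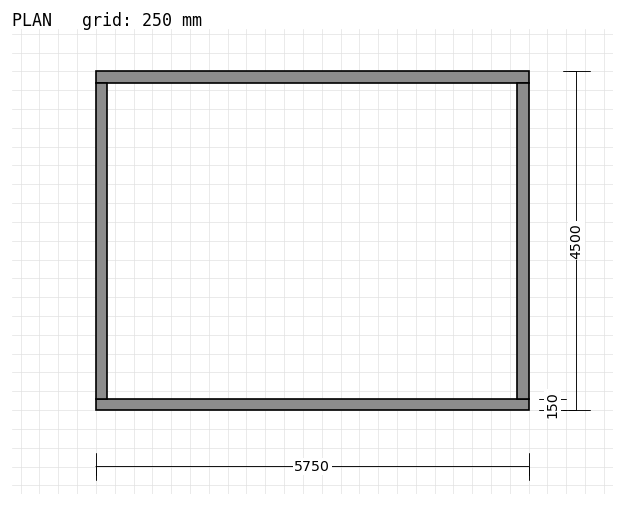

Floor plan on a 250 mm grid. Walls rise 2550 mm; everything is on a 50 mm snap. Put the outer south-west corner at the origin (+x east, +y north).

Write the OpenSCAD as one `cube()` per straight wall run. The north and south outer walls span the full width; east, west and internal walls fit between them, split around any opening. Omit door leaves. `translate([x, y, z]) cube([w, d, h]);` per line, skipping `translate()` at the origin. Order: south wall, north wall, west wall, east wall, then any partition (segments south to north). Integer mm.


cube([5750, 150, 2550]);
translate([0, 4350, 0]) cube([5750, 150, 2550]);
translate([0, 150, 0]) cube([150, 4200, 2550]);
translate([5600, 150, 0]) cube([150, 4200, 2550]);


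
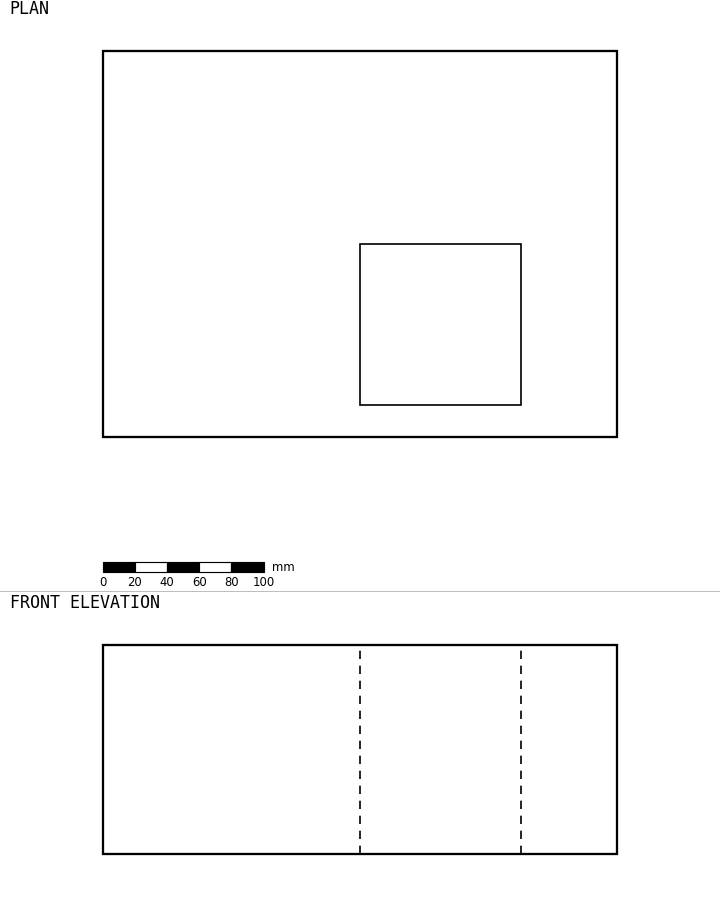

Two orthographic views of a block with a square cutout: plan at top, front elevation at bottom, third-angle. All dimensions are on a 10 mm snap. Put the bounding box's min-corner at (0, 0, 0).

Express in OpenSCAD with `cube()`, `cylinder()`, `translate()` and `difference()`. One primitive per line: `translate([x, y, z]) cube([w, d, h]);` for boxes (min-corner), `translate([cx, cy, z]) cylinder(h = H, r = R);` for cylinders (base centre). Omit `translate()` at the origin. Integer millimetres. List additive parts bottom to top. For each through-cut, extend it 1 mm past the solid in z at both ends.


difference() {
  cube([320, 240, 130]);
  translate([160, 20, -1]) cube([100, 100, 132]);
}
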